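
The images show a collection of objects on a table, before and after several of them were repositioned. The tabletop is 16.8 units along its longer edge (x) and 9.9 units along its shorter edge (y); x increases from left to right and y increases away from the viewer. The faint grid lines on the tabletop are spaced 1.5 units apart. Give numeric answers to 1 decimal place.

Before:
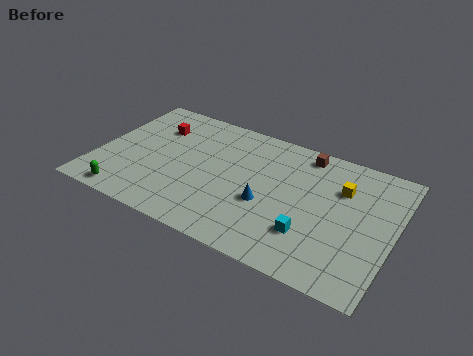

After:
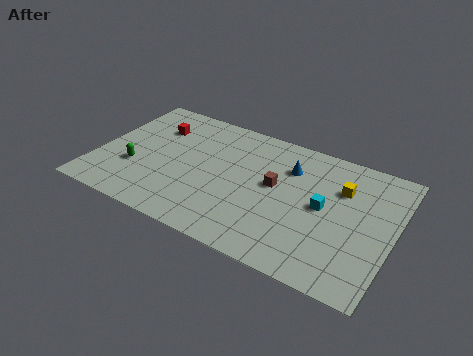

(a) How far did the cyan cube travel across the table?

2.4

The cyan cube moved from about (12.4, 2.8) to (12.9, 5.1), a distance of √(0.5² + 2.3²) ≈ 2.4.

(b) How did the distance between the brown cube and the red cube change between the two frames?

-1.2

Before: roughly 8.6 units apart; after: 7.4. That's 1.2 units closer together.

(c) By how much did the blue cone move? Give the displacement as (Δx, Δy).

(0.9, 3.3)

The blue cone started near (9.8, 3.9) and ended near (10.7, 7.2).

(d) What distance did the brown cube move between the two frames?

3.5

The brown cube was near (11.4, 8.7) before and (10.1, 5.5) after, so it travelled √(1.3² + 3.2²) ≈ 3.5 units.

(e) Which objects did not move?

the yellow cube and the red cube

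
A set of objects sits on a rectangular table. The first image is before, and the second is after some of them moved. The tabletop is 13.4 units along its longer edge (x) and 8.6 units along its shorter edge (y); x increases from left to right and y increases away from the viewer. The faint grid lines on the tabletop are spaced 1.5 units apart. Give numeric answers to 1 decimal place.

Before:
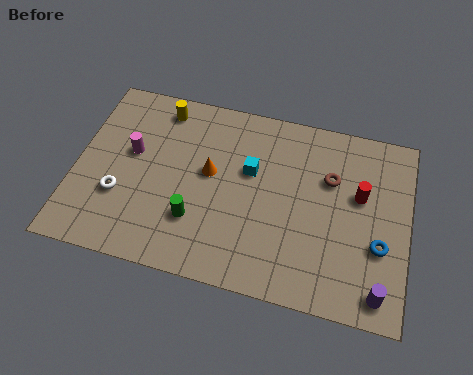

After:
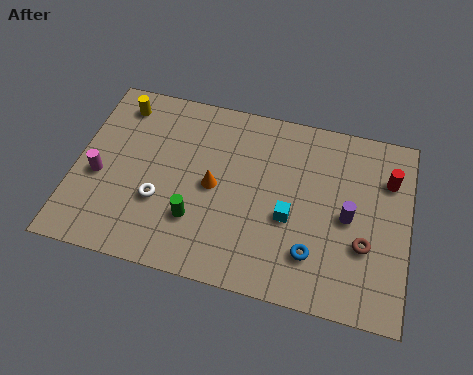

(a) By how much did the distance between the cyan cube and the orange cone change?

+1.5

Before: roughly 1.7 units apart; after: 3.2. That's 1.5 units further apart.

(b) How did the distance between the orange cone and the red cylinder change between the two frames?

+1.2

They were about 6.0 units apart before and 7.2 after — 1.2 units further apart.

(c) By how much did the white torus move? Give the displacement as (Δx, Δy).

(1.6, 0.1)

From the two frames, the white torus sits at roughly (1.9, 2.9) before and (3.5, 3.0) after.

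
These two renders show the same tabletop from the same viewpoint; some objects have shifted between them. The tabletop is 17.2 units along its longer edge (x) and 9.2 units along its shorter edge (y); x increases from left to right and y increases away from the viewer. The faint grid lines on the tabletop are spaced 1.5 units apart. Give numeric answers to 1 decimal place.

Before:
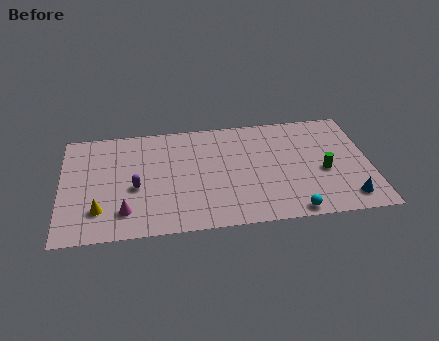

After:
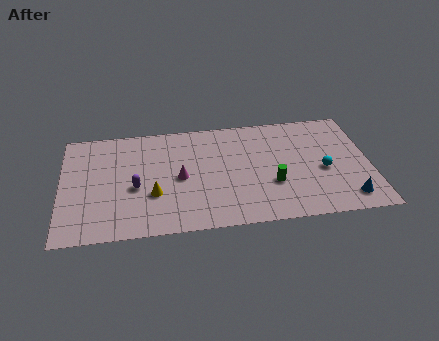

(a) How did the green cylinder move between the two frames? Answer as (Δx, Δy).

(-2.9, -0.7)

The green cylinder started near (14.6, 3.9) and ended near (11.7, 3.2).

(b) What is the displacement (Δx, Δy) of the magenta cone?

(3.1, 2.4)

The magenta cone was at about (3.5, 2.0) and moved to about (6.6, 4.4).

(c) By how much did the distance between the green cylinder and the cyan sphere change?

-0.6

The distance was about 3.6 in the first image and 3.0 in the second, so they moved 0.6 units closer together.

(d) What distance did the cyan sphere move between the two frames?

3.7

The cyan sphere moved from about (12.7, 0.8) to (14.6, 4.0), a distance of √(1.9² + 3.2²) ≈ 3.7.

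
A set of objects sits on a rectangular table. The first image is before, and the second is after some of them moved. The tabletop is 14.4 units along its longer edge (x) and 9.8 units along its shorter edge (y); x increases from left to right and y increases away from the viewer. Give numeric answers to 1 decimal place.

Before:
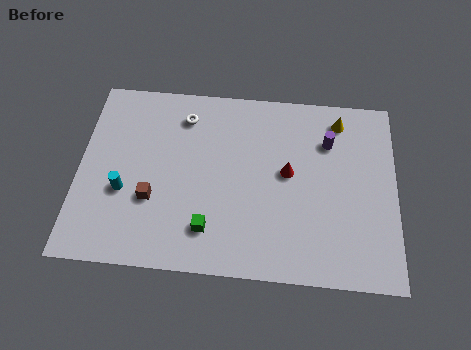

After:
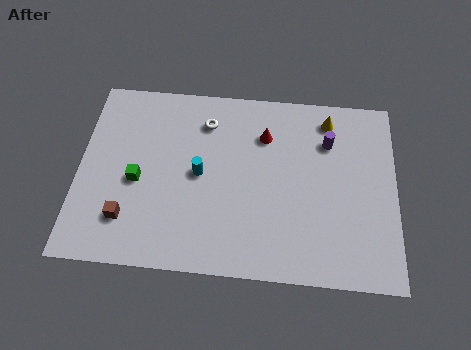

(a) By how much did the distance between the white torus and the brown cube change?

+1.7

They were about 4.7 units apart before and 6.4 after — 1.7 units further apart.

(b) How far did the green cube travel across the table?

4.0

From (6.0, 2.1) to (2.7, 4.3), the green cube covered √(3.3² + 2.2²) ≈ 4.0 units.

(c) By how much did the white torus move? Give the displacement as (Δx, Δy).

(1.0, -0.2)

From the two frames, the white torus sits at roughly (4.7, 7.9) before and (5.7, 7.7) after.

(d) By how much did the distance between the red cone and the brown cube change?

+1.4

Before: roughly 6.4 units apart; after: 7.8. That's 1.4 units further apart.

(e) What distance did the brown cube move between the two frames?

1.6

From (3.4, 3.4) to (2.3, 2.3), the brown cube covered √(1.1² + 1.1²) ≈ 1.6 units.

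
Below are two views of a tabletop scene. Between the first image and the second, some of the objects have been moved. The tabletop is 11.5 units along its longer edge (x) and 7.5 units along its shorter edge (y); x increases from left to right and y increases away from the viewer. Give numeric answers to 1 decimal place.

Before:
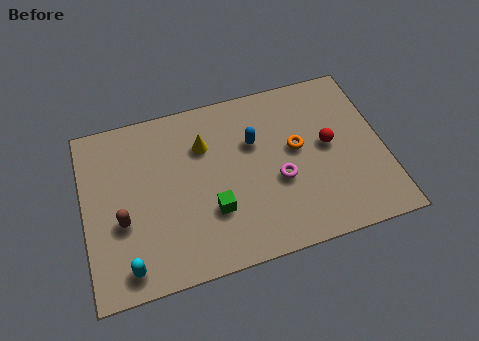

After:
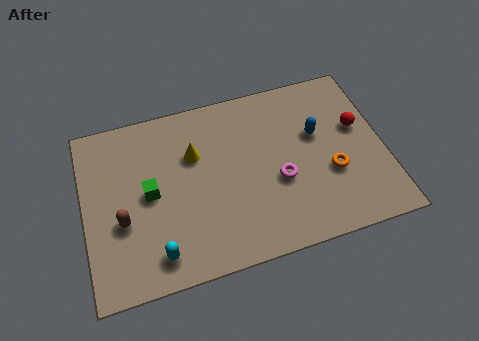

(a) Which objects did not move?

the brown capsule and the magenta torus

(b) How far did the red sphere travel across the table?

1.3

From (9.4, 4.0) to (10.6, 4.5), the red sphere covered √(1.2² + 0.5²) ≈ 1.3 units.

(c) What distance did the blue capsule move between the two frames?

2.4

From (6.6, 4.9) to (9.0, 4.6), the blue capsule covered √(2.4² + 0.3²) ≈ 2.4 units.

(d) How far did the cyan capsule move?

1.1

The cyan capsule was near (1.5, 1.0) before and (2.6, 1.2) after, so it travelled √(1.1² + 0.2²) ≈ 1.1 units.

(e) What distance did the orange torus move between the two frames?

1.8

From (8.2, 4.2) to (9.4, 2.8), the orange torus covered √(1.2² + 1.4²) ≈ 1.8 units.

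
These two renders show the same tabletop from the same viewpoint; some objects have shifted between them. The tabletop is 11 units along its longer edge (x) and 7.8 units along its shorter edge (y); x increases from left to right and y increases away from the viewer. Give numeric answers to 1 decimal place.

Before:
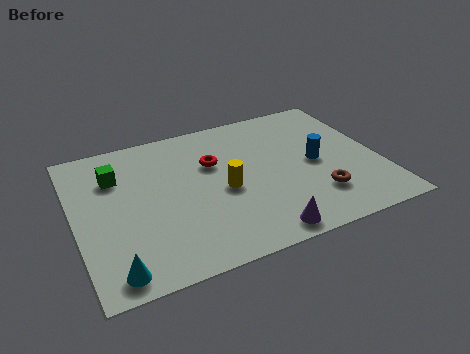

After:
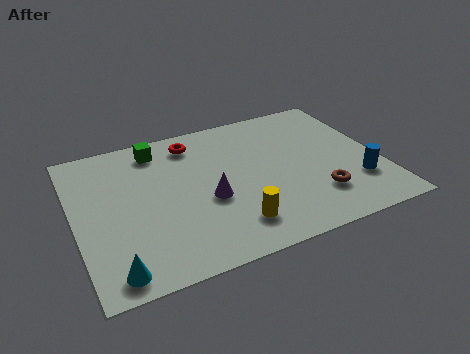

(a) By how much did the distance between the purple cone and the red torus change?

-1.2

Before: roughly 4.5 units apart; after: 3.3. That's 1.2 units closer together.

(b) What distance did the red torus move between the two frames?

1.5

From (5.1, 5.1) to (4.5, 6.5), the red torus covered √(0.6² + 1.4²) ≈ 1.5 units.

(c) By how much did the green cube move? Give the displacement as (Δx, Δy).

(1.6, 1.0)

The green cube was at about (1.6, 5.6) and moved to about (3.2, 6.6).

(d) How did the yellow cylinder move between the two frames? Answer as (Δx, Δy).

(0.1, -1.9)

The yellow cylinder was at about (5.3, 3.5) and moved to about (5.4, 1.6).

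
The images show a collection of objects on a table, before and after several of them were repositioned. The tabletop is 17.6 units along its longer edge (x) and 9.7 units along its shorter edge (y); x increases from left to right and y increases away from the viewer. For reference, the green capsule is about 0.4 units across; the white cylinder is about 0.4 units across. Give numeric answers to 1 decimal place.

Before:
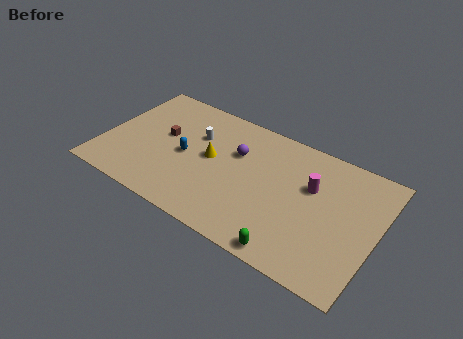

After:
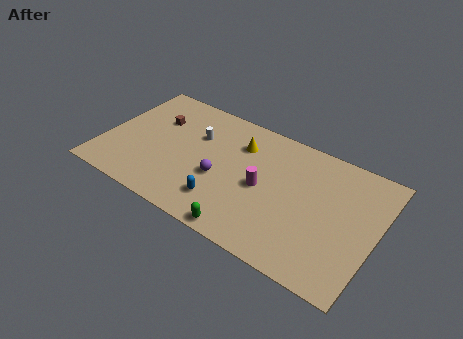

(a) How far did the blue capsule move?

3.8

The blue capsule was near (5.3, 4.6) before and (8.2, 2.2) after, so it travelled √(2.9² + 2.4²) ≈ 3.8 units.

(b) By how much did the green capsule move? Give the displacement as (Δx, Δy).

(-2.9, -0.1)

The green capsule started near (12.8, 0.9) and ended near (9.9, 0.8).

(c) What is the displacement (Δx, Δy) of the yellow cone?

(1.6, 2.0)

From the two frames, the yellow cone sits at roughly (6.9, 5.2) before and (8.5, 7.2) after.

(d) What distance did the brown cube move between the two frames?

1.3

The brown cube moved from about (3.7, 5.5) to (3.0, 6.6), a distance of √(0.7² + 1.1²) ≈ 1.3.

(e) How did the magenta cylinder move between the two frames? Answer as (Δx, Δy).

(-2.9, -1.6)

The magenta cylinder started near (13.3, 6.2) and ended near (10.4, 4.6).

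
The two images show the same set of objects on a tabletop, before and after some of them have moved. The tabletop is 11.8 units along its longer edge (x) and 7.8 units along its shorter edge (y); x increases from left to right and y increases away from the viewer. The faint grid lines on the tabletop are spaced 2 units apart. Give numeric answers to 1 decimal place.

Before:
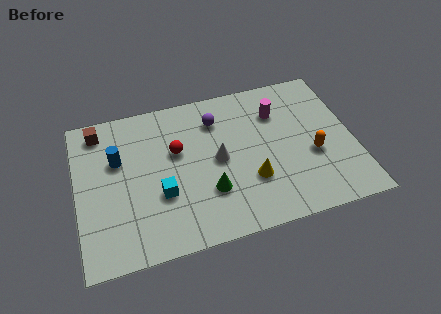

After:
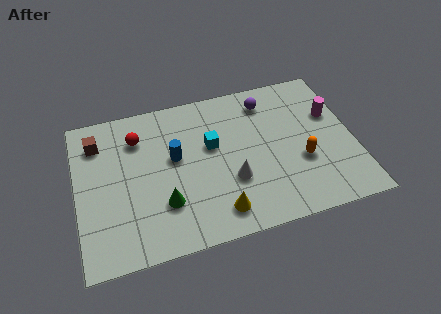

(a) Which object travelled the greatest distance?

the cyan cube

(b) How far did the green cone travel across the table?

1.9

From (5.5, 2.4) to (3.6, 2.3), the green cone covered √(1.9² + 0.1²) ≈ 1.9 units.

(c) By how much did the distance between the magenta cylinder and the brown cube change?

+2.4

The distance was about 7.7 in the first image and 10.1 in the second, so they moved 2.4 units further apart.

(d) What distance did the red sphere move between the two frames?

1.9

The red sphere moved from about (4.3, 4.8) to (2.7, 5.9), a distance of √(1.6² + 1.1²) ≈ 1.9.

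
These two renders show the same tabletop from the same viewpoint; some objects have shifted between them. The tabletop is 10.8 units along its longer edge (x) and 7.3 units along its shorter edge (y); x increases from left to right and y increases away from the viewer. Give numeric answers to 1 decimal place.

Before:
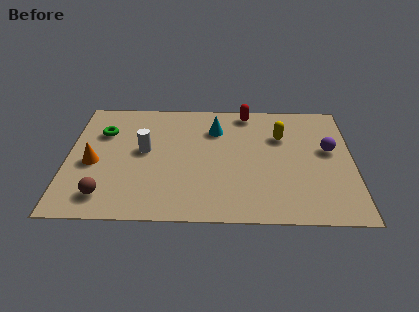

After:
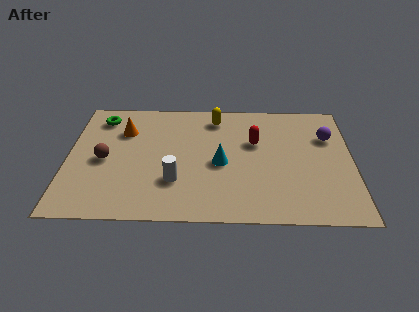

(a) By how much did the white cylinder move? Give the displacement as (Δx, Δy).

(1.2, -1.8)

From the two frames, the white cylinder sits at roughly (2.9, 4.0) before and (4.1, 2.2) after.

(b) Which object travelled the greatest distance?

the yellow capsule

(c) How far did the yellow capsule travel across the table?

2.7

The yellow capsule moved from about (8.1, 5.0) to (5.6, 6.1), a distance of √(2.5² + 1.1²) ≈ 2.7.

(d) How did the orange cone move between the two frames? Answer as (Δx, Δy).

(1.1, 2.0)

The orange cone was at about (1.0, 3.2) and moved to about (2.1, 5.2).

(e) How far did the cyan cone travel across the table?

2.1

The cyan cone was near (5.6, 5.4) before and (5.8, 3.3) after, so it travelled √(0.2² + 2.1²) ≈ 2.1 units.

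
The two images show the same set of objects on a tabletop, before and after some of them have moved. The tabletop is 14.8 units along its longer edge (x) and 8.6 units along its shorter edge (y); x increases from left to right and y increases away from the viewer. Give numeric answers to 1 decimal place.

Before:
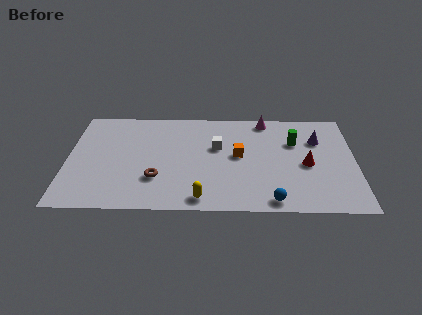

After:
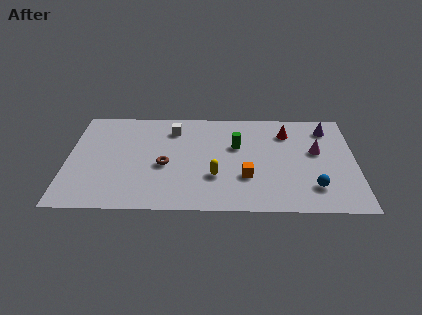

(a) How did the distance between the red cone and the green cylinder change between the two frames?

+0.9

The distance was about 2.0 in the first image and 2.9 in the second, so they moved 0.9 units further apart.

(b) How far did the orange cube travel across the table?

1.8

From (8.8, 4.6) to (9.2, 2.8), the orange cube covered √(0.4² + 1.8²) ≈ 1.8 units.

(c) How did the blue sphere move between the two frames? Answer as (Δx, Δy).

(2.1, 1.1)

The blue sphere was at about (10.5, 0.9) and moved to about (12.6, 2.0).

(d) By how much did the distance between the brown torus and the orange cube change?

-0.4

The distance was about 4.7 in the first image and 4.3 in the second, so they moved 0.4 units closer together.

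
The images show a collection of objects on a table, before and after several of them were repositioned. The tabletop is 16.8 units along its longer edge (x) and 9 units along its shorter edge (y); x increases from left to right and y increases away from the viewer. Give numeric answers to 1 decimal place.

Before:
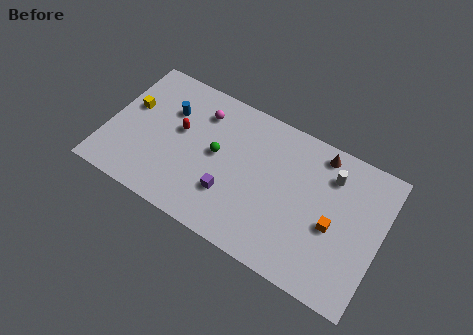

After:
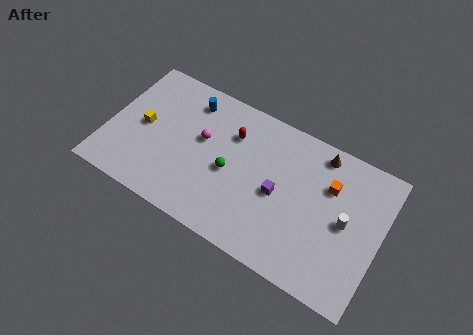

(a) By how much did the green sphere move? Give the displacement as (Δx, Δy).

(0.9, -0.7)

The green sphere was at about (6.7, 4.8) and moved to about (7.6, 4.1).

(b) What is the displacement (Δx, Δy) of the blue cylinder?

(1.1, 1.2)

The blue cylinder started near (3.5, 6.2) and ended near (4.6, 7.4).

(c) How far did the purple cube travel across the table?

3.2

The purple cube moved from about (7.8, 2.7) to (10.6, 4.2), a distance of √(2.8² + 1.5²) ≈ 3.2.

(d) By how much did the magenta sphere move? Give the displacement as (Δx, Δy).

(0.3, -1.7)

From the two frames, the magenta sphere sits at roughly (5.4, 7.0) before and (5.7, 5.3) after.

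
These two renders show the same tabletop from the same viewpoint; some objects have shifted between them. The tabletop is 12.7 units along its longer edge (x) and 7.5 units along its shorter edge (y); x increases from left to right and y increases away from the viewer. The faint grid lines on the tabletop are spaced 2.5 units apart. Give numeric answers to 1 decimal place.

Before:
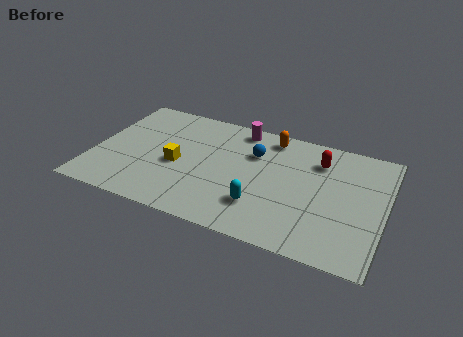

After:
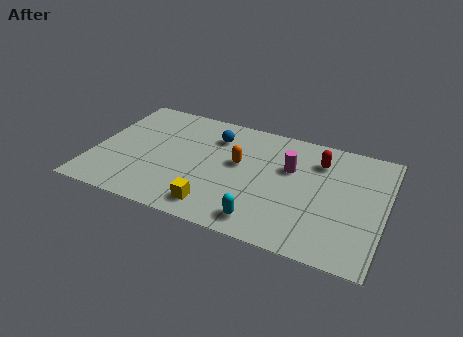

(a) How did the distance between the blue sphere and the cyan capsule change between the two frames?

+2.0

The distance was about 3.3 in the first image and 5.3 in the second, so they moved 2.0 units further apart.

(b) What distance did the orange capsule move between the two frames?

2.5

The orange capsule moved from about (7.5, 6.5) to (6.3, 4.3), a distance of √(1.2² + 2.2²) ≈ 2.5.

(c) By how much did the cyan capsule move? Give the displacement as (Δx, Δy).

(0.2, -0.9)

The cyan capsule was at about (7.5, 2.0) and moved to about (7.7, 1.1).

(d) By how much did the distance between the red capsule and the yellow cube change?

-0.4

They were about 6.5 units apart before and 6.1 after — 0.4 units closer together.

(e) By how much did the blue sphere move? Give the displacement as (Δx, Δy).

(-1.8, 0.5)

From the two frames, the blue sphere sits at roughly (6.9, 5.2) before and (5.1, 5.7) after.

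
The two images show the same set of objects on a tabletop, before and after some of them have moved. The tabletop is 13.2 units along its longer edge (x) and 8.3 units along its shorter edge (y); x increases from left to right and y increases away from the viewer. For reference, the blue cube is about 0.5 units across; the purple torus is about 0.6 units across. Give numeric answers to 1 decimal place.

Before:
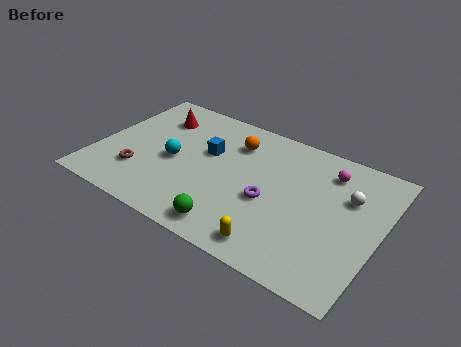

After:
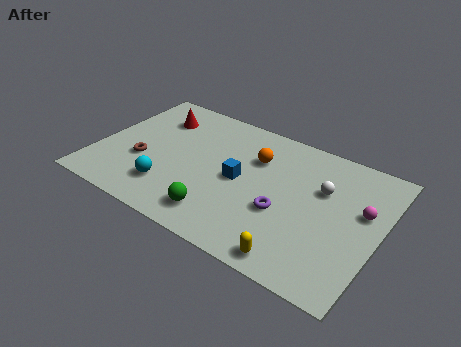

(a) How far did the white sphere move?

1.2

The white sphere was near (11.6, 5.5) before and (10.4, 5.4) after, so it travelled √(1.2² + 0.1²) ≈ 1.2 units.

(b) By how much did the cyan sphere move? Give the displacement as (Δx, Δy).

(0.1, -1.8)

From the two frames, the cyan sphere sits at roughly (3.6, 3.8) before and (3.7, 2.0) after.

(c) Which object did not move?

the red cone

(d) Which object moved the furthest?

the magenta sphere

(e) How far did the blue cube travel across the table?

2.0

The blue cube moved from about (5.0, 5.1) to (6.7, 4.1), a distance of √(1.7² + 1.0²) ≈ 2.0.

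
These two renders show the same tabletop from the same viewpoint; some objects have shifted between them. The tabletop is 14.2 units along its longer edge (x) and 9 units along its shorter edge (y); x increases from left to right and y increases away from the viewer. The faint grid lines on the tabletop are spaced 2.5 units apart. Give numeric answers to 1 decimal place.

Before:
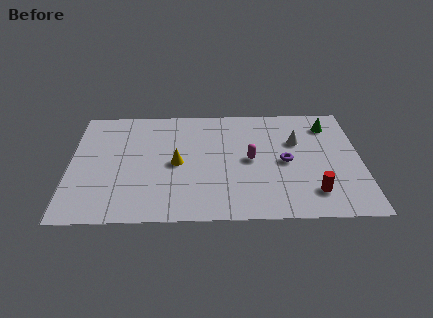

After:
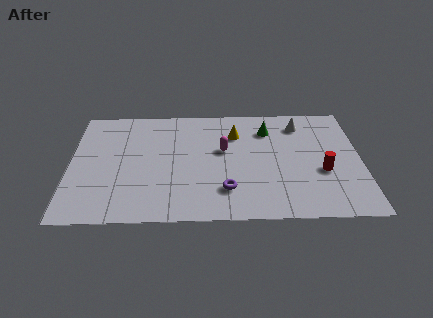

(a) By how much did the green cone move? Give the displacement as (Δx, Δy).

(-3.0, -0.3)

The green cone was at about (12.7, 7.2) and moved to about (9.7, 6.9).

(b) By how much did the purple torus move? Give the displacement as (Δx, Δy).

(-2.9, -2.1)

From the two frames, the purple torus sits at roughly (10.5, 4.3) before and (7.6, 2.2) after.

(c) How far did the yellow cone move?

3.7

The yellow cone was near (5.2, 4.3) before and (8.1, 6.6) after, so it travelled √(2.9² + 2.3²) ≈ 3.7 units.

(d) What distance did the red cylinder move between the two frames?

1.7

The red cylinder was near (11.8, 1.9) before and (12.3, 3.5) after, so it travelled √(0.5² + 1.6²) ≈ 1.7 units.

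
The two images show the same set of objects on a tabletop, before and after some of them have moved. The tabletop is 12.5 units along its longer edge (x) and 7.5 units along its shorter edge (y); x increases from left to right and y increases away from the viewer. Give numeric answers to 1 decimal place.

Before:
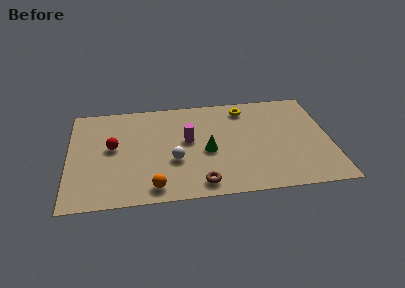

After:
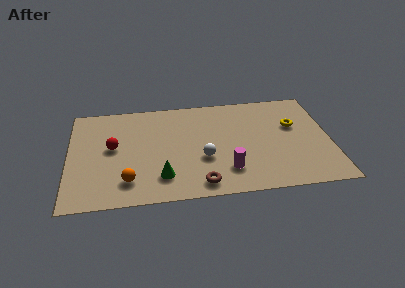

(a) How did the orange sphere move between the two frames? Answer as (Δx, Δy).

(-1.2, 0.6)

The orange sphere was at about (4.0, 1.0) and moved to about (2.8, 1.6).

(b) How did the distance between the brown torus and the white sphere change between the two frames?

-0.4

Before: roughly 2.2 units apart; after: 1.8. That's 0.4 units closer together.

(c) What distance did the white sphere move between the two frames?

1.4

The white sphere was near (5.0, 2.8) before and (6.4, 2.8) after, so it travelled √(1.4² + 0.0²) ≈ 1.4 units.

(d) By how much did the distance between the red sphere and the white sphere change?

+1.3

They were about 3.2 units apart before and 4.5 after — 1.3 units further apart.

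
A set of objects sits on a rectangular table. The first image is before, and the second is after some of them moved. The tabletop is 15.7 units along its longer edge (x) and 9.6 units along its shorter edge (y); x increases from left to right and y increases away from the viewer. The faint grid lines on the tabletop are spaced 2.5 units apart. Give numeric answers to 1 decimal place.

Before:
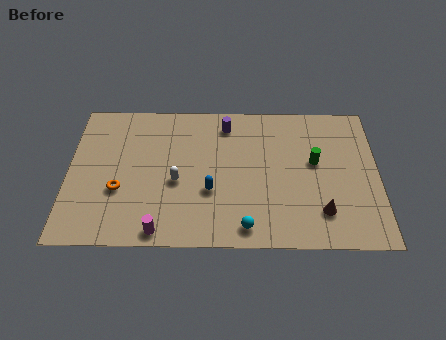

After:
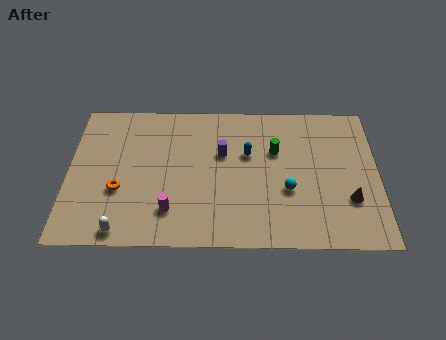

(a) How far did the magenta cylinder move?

1.4

From (4.7, 0.9) to (5.2, 2.2), the magenta cylinder covered √(0.5² + 1.3²) ≈ 1.4 units.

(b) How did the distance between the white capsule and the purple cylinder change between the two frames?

+2.5

They were about 4.6 units apart before and 7.1 after — 2.5 units further apart.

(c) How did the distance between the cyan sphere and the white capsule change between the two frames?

+4.2

The distance was about 4.5 in the first image and 8.7 in the second, so they moved 4.2 units further apart.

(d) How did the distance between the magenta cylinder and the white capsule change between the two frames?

-0.6

The distance was about 3.3 in the first image and 2.7 in the second, so they moved 0.6 units closer together.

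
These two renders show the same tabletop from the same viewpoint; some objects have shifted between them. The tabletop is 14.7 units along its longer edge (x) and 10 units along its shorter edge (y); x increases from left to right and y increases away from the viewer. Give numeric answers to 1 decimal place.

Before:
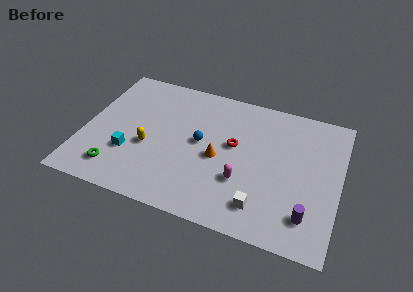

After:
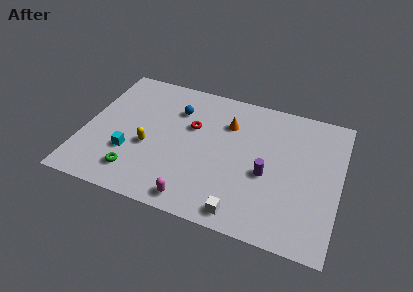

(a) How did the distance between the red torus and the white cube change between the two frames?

+2.0

They were about 4.2 units apart before and 6.2 after — 2.0 units further apart.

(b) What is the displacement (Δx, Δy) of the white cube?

(-1.0, -0.8)

The white cube was at about (10.5, 1.9) and moved to about (9.5, 1.1).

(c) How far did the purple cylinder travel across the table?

3.3

The purple cylinder moved from about (13.1, 2.1) to (10.6, 4.2), a distance of √(2.5² + 2.1²) ≈ 3.3.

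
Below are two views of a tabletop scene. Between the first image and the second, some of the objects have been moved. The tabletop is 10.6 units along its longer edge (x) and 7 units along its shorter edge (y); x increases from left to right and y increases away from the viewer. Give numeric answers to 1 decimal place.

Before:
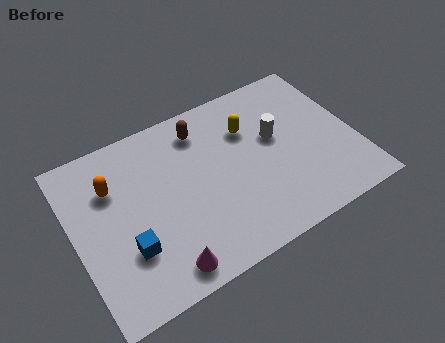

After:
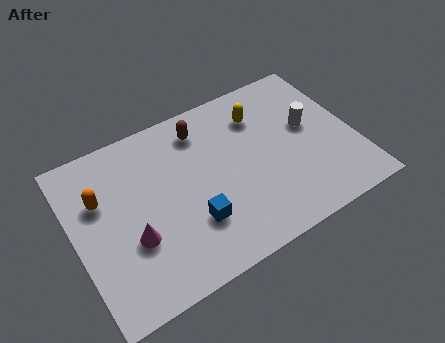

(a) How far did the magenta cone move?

1.8

The magenta cone was near (2.9, 0.9) before and (2.0, 2.5) after, so it travelled √(0.9² + 1.6²) ≈ 1.8 units.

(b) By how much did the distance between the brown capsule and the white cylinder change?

+1.2

Before: roughly 3.1 units apart; after: 4.3. That's 1.2 units further apart.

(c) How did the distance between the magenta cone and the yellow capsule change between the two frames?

+0.4

They were about 5.6 units apart before and 6.0 after — 0.4 units further apart.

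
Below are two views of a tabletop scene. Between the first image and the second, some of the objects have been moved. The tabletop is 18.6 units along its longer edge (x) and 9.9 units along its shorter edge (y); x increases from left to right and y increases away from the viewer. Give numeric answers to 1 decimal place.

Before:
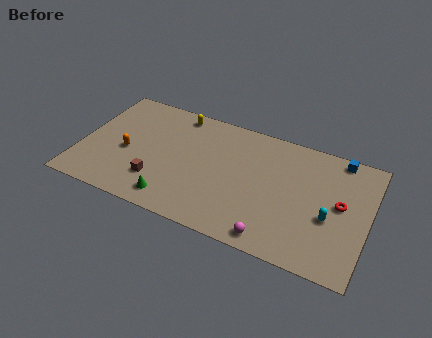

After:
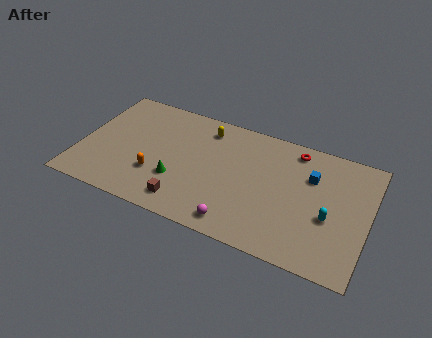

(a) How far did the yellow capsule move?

2.1

From (5.8, 8.8) to (7.8, 8.2), the yellow capsule covered √(2.0² + 0.6²) ≈ 2.1 units.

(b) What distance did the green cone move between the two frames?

1.7

The green cone was near (6.4, 1.5) before and (6.5, 3.2) after, so it travelled √(0.1² + 1.7²) ≈ 1.7 units.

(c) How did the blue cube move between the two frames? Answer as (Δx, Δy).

(-1.6, -2.2)

From the two frames, the blue cube sits at roughly (16.4, 9.0) before and (14.8, 6.8) after.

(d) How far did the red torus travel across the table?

4.6

From (16.8, 5.3) to (13.6, 8.6), the red torus covered √(3.2² + 3.3²) ≈ 4.6 units.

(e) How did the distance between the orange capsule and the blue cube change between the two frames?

-3.8

They were about 14.2 units apart before and 10.4 after — 3.8 units closer together.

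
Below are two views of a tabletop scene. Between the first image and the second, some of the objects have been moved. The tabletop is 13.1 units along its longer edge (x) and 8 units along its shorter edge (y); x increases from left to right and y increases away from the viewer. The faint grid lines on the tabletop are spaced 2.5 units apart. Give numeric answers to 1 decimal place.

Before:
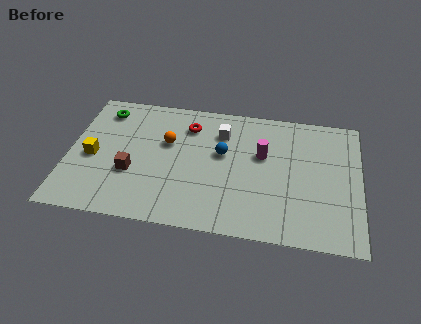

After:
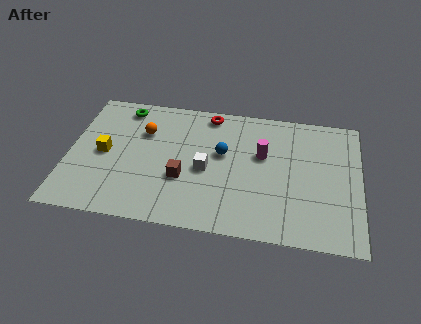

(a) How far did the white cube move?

2.5

The white cube moved from about (6.8, 6.0) to (6.2, 3.6), a distance of √(0.6² + 2.4²) ≈ 2.5.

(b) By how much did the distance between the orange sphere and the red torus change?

+1.8

The distance was about 1.5 in the first image and 3.3 in the second, so they moved 1.8 units further apart.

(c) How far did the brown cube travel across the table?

2.3

From (2.9, 2.9) to (5.2, 2.9), the brown cube covered √(2.3² + 0.0²) ≈ 2.3 units.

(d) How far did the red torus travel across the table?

1.3

The red torus was near (5.3, 6.2) before and (6.2, 7.1) after, so it travelled √(0.9² + 0.9²) ≈ 1.3 units.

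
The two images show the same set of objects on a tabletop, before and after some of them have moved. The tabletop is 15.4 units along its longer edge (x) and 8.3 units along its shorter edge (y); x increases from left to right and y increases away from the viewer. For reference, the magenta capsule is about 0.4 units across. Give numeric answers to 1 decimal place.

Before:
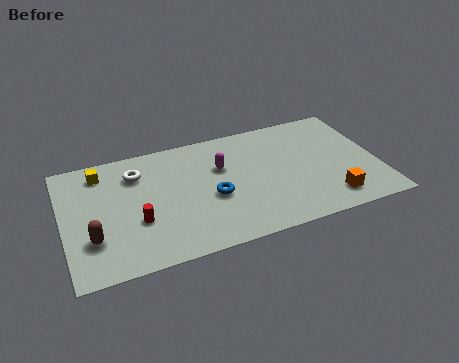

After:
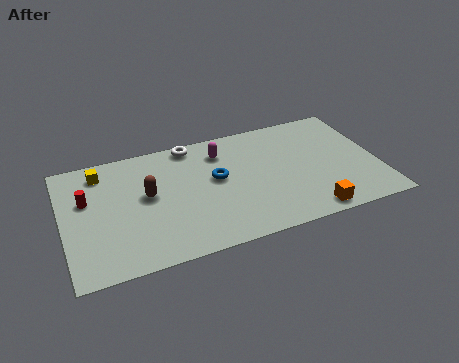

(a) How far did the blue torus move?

1.2

From (7.2, 3.5) to (7.5, 4.7), the blue torus covered √(0.3² + 1.2²) ≈ 1.2 units.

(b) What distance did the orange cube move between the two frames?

1.3

The orange cube moved from about (12.8, 1.5) to (11.7, 0.9), a distance of √(1.1² + 0.6²) ≈ 1.3.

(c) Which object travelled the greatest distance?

the brown capsule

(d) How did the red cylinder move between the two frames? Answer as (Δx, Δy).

(-2.3, 2.2)

The red cylinder started near (3.5, 3.0) and ended near (1.2, 5.2).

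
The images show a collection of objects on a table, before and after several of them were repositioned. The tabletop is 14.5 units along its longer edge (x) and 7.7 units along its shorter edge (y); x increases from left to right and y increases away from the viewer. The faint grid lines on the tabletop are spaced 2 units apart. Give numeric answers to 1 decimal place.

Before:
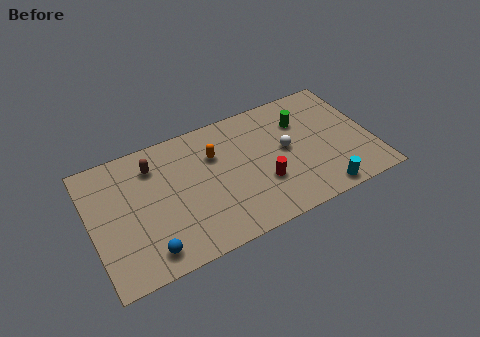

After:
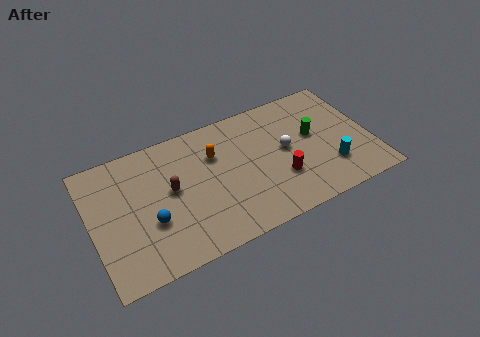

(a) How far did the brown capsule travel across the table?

1.9

The brown capsule moved from about (3.4, 6.0) to (4.1, 4.2), a distance of √(0.7² + 1.8²) ≈ 1.9.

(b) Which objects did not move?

the orange capsule and the white sphere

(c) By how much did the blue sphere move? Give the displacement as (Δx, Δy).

(0.3, 1.6)

The blue sphere started near (2.6, 1.2) and ended near (2.9, 2.8).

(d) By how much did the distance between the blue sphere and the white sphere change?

-0.7

The distance was about 8.0 in the first image and 7.3 in the second, so they moved 0.7 units closer together.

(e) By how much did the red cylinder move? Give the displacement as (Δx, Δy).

(0.9, -0.1)

From the two frames, the red cylinder sits at roughly (8.7, 2.6) before and (9.6, 2.5) after.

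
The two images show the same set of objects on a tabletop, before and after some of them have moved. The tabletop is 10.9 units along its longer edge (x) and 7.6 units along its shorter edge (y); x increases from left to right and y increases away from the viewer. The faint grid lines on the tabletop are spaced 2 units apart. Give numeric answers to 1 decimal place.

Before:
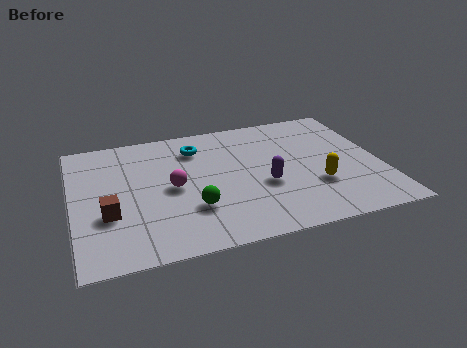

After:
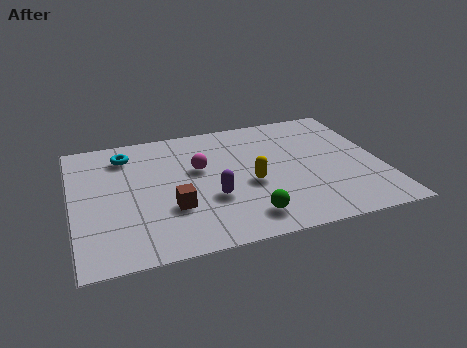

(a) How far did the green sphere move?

2.1

From (4.1, 2.3) to (5.9, 1.3), the green sphere covered √(1.8² + 1.0²) ≈ 2.1 units.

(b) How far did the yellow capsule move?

2.4

From (8.5, 2.5) to (6.2, 3.2), the yellow capsule covered √(2.3² + 0.7²) ≈ 2.4 units.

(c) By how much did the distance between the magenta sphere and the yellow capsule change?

-2.9

They were about 5.1 units apart before and 2.2 after — 2.9 units closer together.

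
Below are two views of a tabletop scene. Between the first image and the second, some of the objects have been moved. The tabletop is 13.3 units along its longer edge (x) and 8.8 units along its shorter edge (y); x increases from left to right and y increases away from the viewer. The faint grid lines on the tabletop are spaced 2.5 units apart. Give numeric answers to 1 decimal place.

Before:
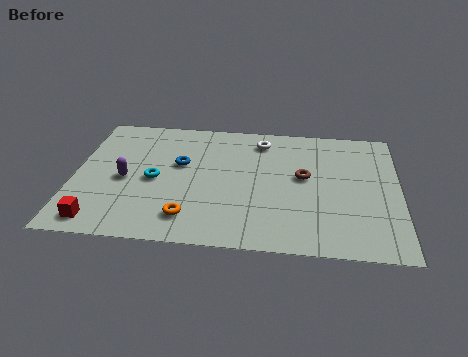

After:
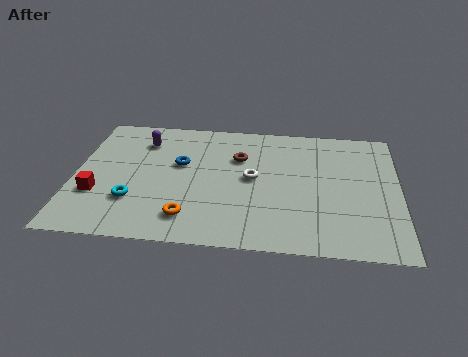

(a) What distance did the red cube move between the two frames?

1.8

From (1.2, 1.1) to (1.0, 2.9), the red cube covered √(0.2² + 1.8²) ≈ 1.8 units.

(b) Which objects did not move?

the orange torus and the blue torus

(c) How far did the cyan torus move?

1.7

From (3.3, 4.1) to (2.5, 2.6), the cyan torus covered √(0.8² + 1.5²) ≈ 1.7 units.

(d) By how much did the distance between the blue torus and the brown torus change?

-2.6

Before: roughly 5.1 units apart; after: 2.5. That's 2.6 units closer together.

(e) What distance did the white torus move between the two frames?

2.7

From (7.6, 7.3) to (7.3, 4.6), the white torus covered √(0.3² + 2.7²) ≈ 2.7 units.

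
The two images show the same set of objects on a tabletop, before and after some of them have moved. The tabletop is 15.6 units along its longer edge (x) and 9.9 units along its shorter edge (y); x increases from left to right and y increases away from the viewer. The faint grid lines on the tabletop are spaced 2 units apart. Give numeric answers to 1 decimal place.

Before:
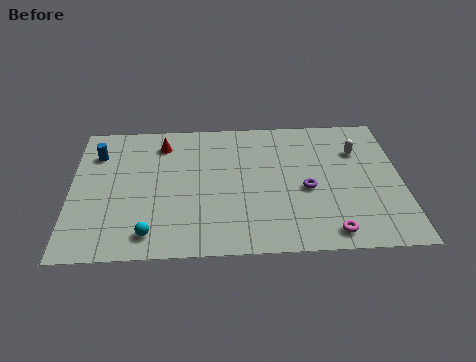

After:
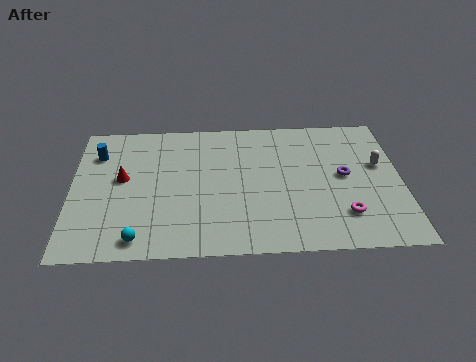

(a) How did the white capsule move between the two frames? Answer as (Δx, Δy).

(1.0, -1.1)

From the two frames, the white capsule sits at roughly (13.6, 7.0) before and (14.6, 5.9) after.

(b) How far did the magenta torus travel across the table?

1.4

From (12.1, 1.2) to (12.8, 2.4), the magenta torus covered √(0.7² + 1.2²) ≈ 1.4 units.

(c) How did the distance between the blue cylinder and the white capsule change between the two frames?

+1.1

The distance was about 12.4 in the first image and 13.5 in the second, so they moved 1.1 units further apart.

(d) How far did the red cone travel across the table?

3.1

The red cone was near (4.3, 8.0) before and (2.4, 5.5) after, so it travelled √(1.9² + 2.5²) ≈ 3.1 units.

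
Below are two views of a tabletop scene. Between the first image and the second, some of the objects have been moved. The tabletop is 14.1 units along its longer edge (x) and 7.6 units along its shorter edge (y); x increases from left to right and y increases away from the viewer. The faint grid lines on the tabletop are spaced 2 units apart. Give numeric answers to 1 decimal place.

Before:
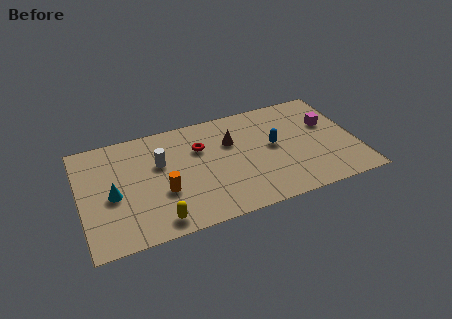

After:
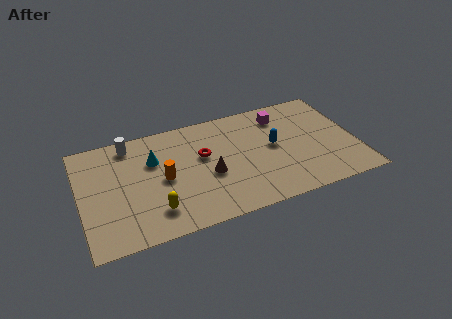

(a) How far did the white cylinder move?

2.3

The white cylinder was near (4.1, 4.8) before and (2.7, 6.6) after, so it travelled √(1.4² + 1.8²) ≈ 2.3 units.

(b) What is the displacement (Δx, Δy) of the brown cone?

(-1.3, -1.9)

From the two frames, the brown cone sits at roughly (7.8, 5.1) before and (6.5, 3.2) after.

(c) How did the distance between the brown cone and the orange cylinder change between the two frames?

-2.0

They were about 4.4 units apart before and 2.4 after — 2.0 units closer together.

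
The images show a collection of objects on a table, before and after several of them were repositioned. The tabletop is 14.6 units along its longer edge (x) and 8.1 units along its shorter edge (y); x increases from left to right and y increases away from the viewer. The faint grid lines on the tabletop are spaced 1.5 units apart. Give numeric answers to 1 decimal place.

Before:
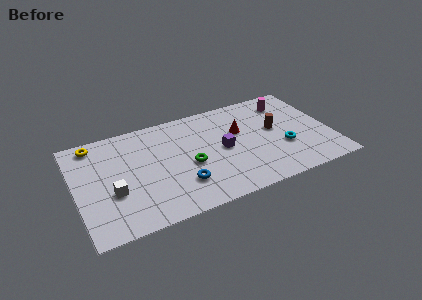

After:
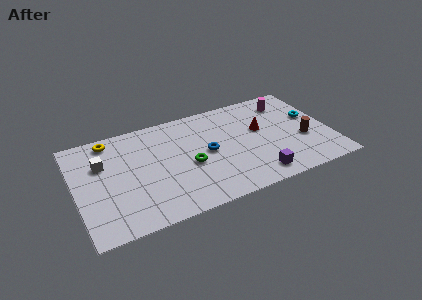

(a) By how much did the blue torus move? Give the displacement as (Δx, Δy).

(1.7, 1.9)

From the two frames, the blue torus sits at roughly (5.8, 2.2) before and (7.5, 4.1) after.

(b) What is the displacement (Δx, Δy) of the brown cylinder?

(1.5, -1.4)

The brown cylinder started near (11.5, 4.5) and ended near (13.0, 3.1).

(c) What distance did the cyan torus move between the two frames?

2.7

The cyan torus was near (11.8, 2.9) before and (13.7, 4.8) after, so it travelled √(1.9² + 1.9²) ≈ 2.7 units.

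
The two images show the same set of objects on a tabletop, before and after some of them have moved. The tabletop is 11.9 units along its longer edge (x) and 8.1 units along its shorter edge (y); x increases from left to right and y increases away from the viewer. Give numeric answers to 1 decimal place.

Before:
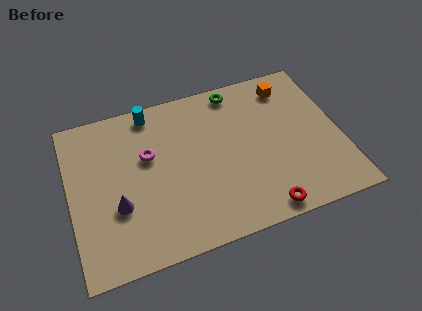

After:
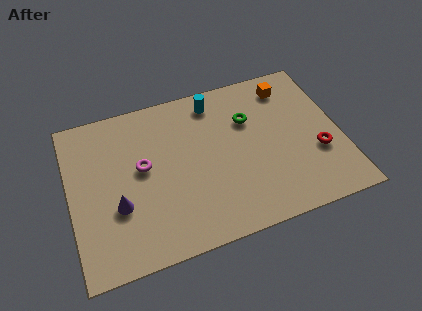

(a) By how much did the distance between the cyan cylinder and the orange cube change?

-2.8

They were about 6.1 units apart before and 3.3 after — 2.8 units closer together.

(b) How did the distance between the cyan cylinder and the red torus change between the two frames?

-1.9

They were about 7.7 units apart before and 5.8 after — 1.9 units closer together.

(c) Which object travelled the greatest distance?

the red torus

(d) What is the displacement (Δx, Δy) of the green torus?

(0.4, -1.7)

The green torus started near (7.6, 7.2) and ended near (8.0, 5.5).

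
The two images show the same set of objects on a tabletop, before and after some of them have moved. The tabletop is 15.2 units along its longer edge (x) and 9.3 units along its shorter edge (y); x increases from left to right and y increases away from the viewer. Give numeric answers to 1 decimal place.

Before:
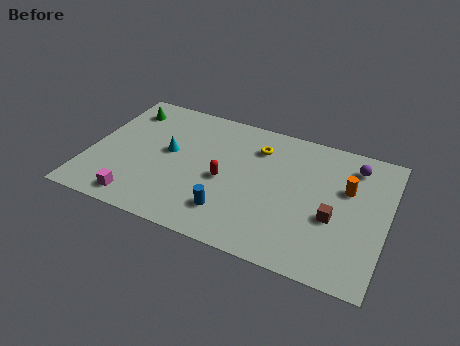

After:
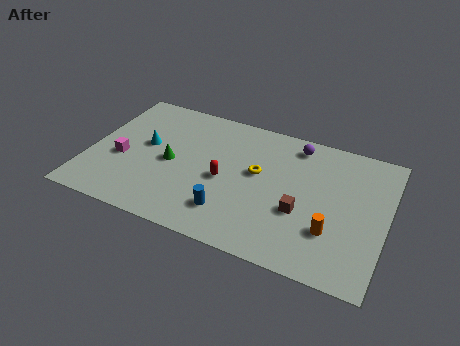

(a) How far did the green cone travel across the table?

4.2

The green cone was near (1.4, 7.5) before and (4.2, 4.4) after, so it travelled √(2.8² + 3.1²) ≈ 4.2 units.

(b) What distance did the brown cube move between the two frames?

1.6

The brown cube moved from about (12.6, 3.7) to (11.0, 3.5), a distance of √(1.6² + 0.2²) ≈ 1.6.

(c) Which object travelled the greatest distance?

the green cone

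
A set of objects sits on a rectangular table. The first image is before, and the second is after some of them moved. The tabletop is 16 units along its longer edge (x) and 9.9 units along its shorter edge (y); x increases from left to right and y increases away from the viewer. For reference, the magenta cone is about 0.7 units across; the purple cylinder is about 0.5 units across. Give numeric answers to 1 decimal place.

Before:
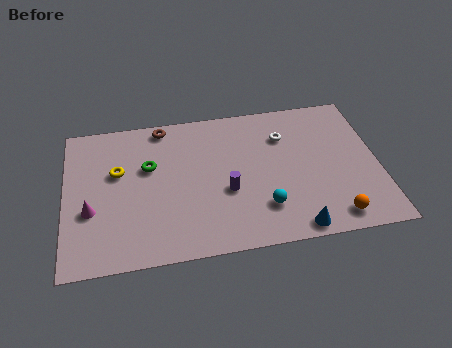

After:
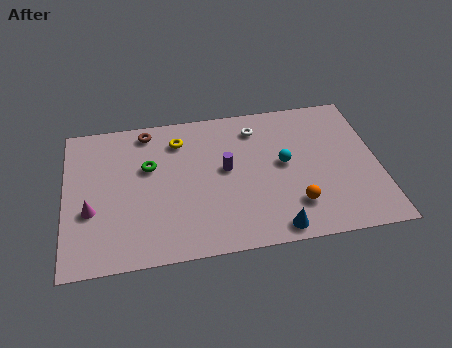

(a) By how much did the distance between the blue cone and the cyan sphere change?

+2.2

Before: roughly 2.2 units apart; after: 4.4. That's 2.2 units further apart.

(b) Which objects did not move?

the magenta cone and the green torus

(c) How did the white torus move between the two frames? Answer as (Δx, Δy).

(-1.4, 0.8)

The white torus started near (11.3, 7.2) and ended near (9.9, 8.0).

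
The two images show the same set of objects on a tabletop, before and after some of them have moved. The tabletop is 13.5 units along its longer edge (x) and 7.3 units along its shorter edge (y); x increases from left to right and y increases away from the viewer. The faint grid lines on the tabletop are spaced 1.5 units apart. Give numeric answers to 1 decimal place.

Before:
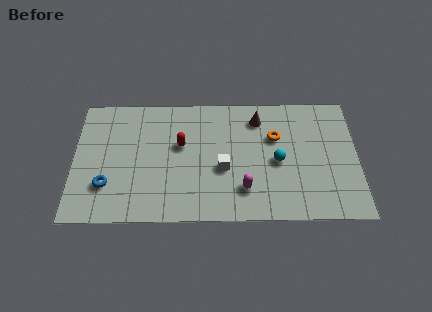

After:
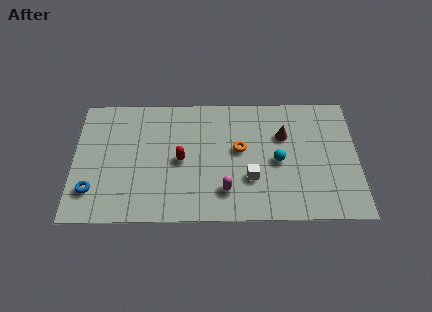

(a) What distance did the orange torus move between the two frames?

1.8

The orange torus moved from about (9.6, 4.8) to (7.9, 4.1), a distance of √(1.7² + 0.7²) ≈ 1.8.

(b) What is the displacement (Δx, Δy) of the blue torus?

(-0.7, -0.3)

The blue torus was at about (1.6, 2.1) and moved to about (0.9, 1.8).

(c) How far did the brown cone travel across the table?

1.6

The brown cone moved from about (8.8, 5.9) to (10.0, 4.9), a distance of √(1.2² + 1.0²) ≈ 1.6.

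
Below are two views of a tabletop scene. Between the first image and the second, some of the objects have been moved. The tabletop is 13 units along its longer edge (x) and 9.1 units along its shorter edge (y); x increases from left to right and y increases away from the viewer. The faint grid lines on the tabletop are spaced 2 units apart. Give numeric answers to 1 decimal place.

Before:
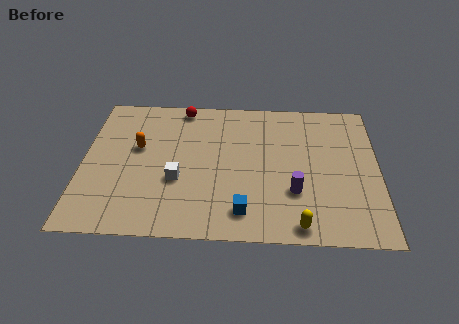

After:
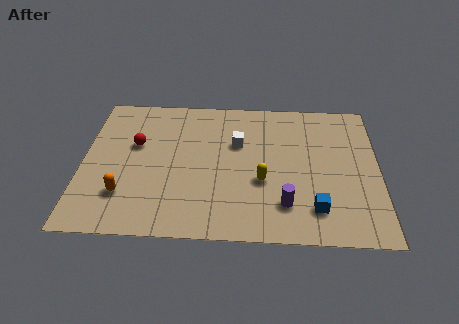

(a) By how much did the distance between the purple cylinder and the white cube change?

-0.8

They were about 5.1 units apart before and 4.3 after — 0.8 units closer together.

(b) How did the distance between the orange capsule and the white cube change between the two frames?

+3.3

The distance was about 2.7 in the first image and 6.0 in the second, so they moved 3.3 units further apart.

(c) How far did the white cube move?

3.6

The white cube moved from about (4.2, 3.4) to (6.8, 5.9), a distance of √(2.6² + 2.5²) ≈ 3.6.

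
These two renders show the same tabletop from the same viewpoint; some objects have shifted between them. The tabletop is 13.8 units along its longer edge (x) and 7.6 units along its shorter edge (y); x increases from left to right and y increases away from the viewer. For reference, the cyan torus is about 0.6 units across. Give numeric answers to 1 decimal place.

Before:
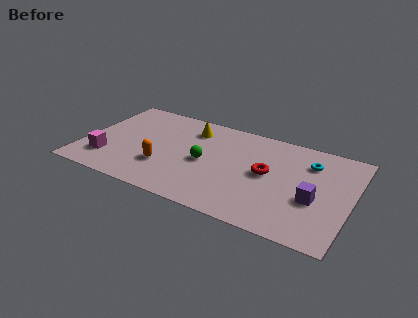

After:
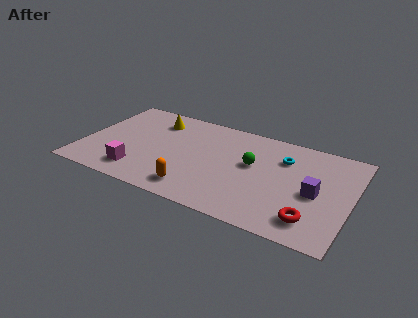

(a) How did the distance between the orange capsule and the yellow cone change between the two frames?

+1.7

The distance was about 3.7 in the first image and 5.4 in the second, so they moved 1.7 units further apart.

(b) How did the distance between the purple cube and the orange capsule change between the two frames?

-1.4

Before: roughly 7.7 units apart; after: 6.3. That's 1.4 units closer together.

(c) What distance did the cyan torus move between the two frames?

1.3

The cyan torus moved from about (11.5, 5.7) to (10.2, 5.5), a distance of √(1.3² + 0.2²) ≈ 1.3.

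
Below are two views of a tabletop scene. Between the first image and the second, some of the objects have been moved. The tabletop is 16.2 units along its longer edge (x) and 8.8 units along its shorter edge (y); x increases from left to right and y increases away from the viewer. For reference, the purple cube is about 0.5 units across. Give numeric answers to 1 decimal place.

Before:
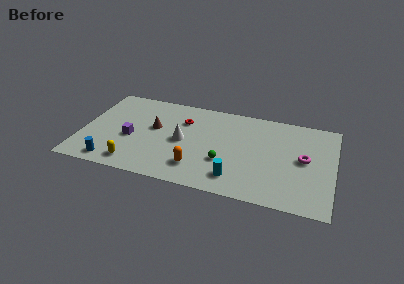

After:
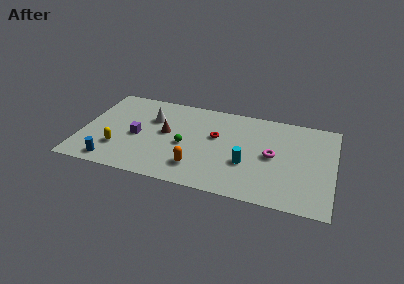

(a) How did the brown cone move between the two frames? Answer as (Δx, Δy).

(0.8, -0.3)

The brown cone was at about (4.6, 5.1) and moved to about (5.4, 4.8).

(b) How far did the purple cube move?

0.5

The purple cube was near (3.2, 3.7) before and (3.6, 4.0) after, so it travelled √(0.4² + 0.3²) ≈ 0.5 units.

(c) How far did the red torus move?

2.4

The red torus was near (6.4, 6.3) before and (8.6, 5.3) after, so it travelled √(2.2² + 1.0²) ≈ 2.4 units.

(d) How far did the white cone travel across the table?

2.7

The white cone moved from about (6.5, 4.3) to (4.4, 6.0), a distance of √(2.1² + 1.7²) ≈ 2.7.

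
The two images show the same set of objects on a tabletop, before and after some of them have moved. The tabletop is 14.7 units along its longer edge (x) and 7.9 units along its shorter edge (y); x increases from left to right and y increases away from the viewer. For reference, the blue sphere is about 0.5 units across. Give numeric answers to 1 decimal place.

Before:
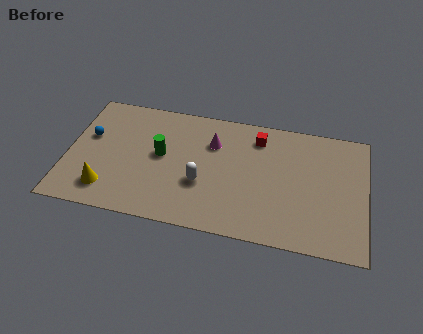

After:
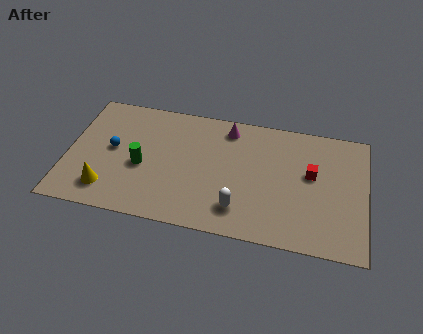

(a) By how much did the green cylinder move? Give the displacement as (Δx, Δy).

(-0.9, -0.9)

The green cylinder started near (4.6, 4.3) and ended near (3.7, 3.4).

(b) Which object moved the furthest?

the red cube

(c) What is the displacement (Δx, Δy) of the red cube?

(2.7, -1.8)

The red cube started near (9.3, 6.4) and ended near (12.0, 4.6).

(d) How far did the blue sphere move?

1.3

The blue sphere moved from about (1.0, 4.8) to (2.2, 4.2), a distance of √(1.2² + 0.6²) ≈ 1.3.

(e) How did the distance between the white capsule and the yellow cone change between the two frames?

+1.7

They were about 4.8 units apart before and 6.5 after — 1.7 units further apart.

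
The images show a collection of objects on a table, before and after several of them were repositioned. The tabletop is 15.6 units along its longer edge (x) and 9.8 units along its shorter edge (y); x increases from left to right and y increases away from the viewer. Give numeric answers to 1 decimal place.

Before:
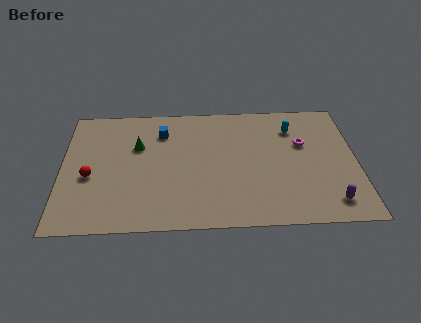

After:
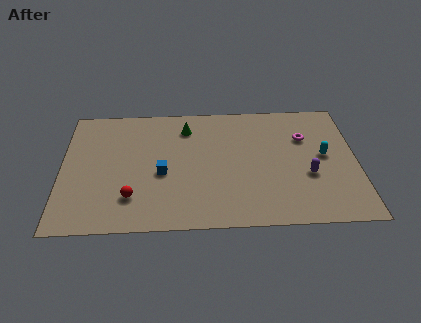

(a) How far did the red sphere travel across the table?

2.8

The red sphere moved from about (1.5, 4.1) to (3.7, 2.4), a distance of √(2.2² + 1.7²) ≈ 2.8.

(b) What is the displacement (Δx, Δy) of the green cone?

(2.6, 1.4)

From the two frames, the green cone sits at roughly (4.0, 6.4) before and (6.6, 7.8) after.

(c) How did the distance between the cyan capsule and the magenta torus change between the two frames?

+0.4

They were about 1.4 units apart before and 1.8 after — 0.4 units further apart.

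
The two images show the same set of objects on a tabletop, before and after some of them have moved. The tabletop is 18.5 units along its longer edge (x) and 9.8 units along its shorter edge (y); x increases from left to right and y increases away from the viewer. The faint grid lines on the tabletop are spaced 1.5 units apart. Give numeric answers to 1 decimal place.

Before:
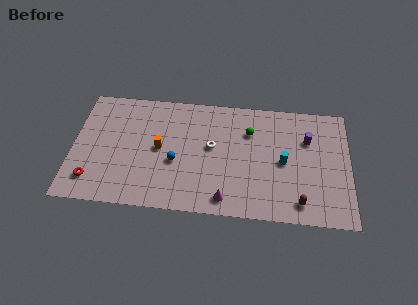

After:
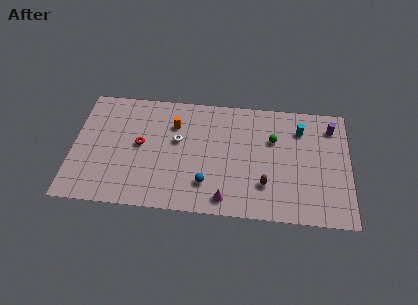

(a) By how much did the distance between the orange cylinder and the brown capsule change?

-2.4

Before: roughly 10.0 units apart; after: 7.6. That's 2.4 units closer together.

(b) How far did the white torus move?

2.3

From (9.3, 5.5) to (7.0, 5.8), the white torus covered √(2.3² + 0.3²) ≈ 2.3 units.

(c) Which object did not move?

the magenta cone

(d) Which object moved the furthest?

the red torus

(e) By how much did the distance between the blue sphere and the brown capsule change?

-4.8

The distance was about 8.7 in the first image and 3.9 in the second, so they moved 4.8 units closer together.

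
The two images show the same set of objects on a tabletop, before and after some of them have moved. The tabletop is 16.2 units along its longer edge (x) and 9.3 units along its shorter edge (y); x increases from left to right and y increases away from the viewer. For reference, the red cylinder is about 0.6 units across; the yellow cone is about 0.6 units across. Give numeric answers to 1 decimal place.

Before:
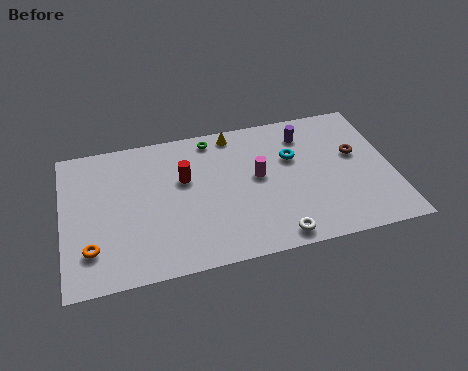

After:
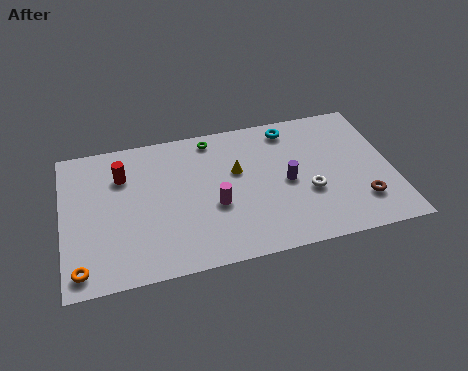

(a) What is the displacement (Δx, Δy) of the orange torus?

(-0.5, -1.1)

The orange torus started near (1.3, 2.3) and ended near (0.8, 1.2).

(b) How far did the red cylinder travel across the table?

3.1

The red cylinder moved from about (6.0, 5.8) to (3.0, 6.7), a distance of √(3.0² + 0.9²) ≈ 3.1.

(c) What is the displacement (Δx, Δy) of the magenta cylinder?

(-2.2, -1.4)

The magenta cylinder started near (9.6, 5.1) and ended near (7.4, 3.7).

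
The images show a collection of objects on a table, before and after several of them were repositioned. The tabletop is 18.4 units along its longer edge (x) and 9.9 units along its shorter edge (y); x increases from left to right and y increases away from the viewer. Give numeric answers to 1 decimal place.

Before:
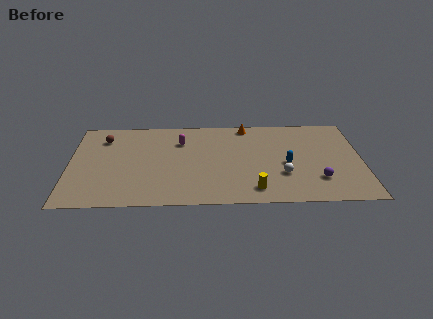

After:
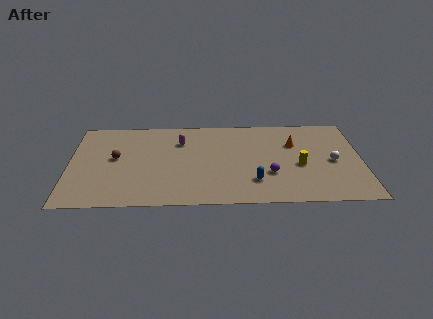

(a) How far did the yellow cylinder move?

3.9

From (11.6, 1.6) to (14.5, 4.2), the yellow cylinder covered √(2.9² + 2.6²) ≈ 3.9 units.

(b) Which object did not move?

the magenta capsule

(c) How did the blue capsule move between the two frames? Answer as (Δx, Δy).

(-2.1, -1.9)

The blue capsule was at about (13.7, 4.4) and moved to about (11.6, 2.5).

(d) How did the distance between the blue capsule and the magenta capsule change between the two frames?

-0.7

They were about 7.3 units apart before and 6.6 after — 0.7 units closer together.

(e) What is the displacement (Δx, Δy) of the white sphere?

(3.2, 1.4)

The white sphere was at about (13.4, 3.2) and moved to about (16.6, 4.6).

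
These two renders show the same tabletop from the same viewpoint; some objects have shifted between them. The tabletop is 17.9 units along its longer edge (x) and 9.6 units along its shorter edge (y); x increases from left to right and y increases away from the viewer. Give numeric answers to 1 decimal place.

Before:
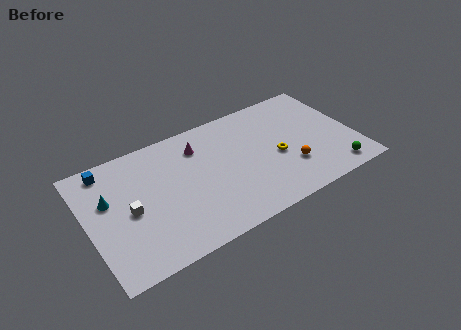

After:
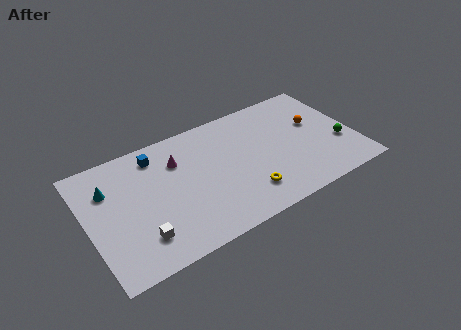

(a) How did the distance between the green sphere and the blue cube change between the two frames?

-3.3

The distance was about 16.1 in the first image and 12.8 in the second, so they moved 3.3 units closer together.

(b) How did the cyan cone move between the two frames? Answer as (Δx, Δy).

(0.1, 0.8)

The cyan cone was at about (1.5, 6.0) and moved to about (1.6, 6.8).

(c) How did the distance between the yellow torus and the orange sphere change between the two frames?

+4.9

The distance was about 1.5 in the first image and 6.4 in the second, so they moved 4.9 units further apart.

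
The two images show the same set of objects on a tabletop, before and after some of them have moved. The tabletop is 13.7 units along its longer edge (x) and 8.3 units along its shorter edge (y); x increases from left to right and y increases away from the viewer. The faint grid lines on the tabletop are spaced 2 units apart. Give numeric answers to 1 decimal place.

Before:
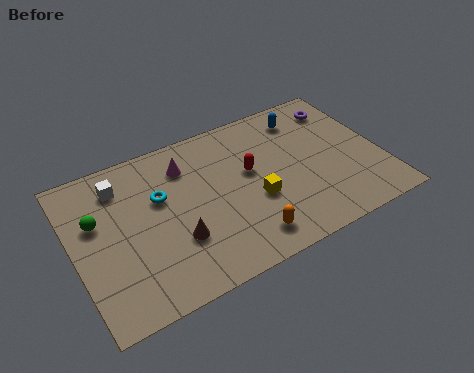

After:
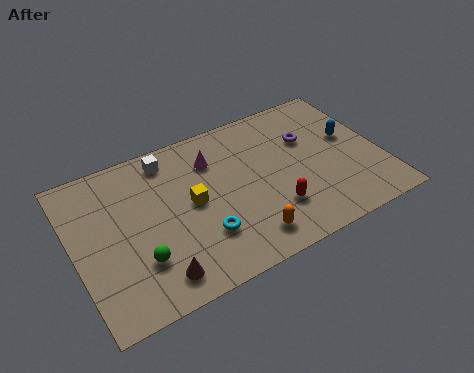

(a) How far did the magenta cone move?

1.2

The magenta cone was near (5.2, 6.4) before and (6.4, 6.2) after, so it travelled √(1.2² + 0.2²) ≈ 1.2 units.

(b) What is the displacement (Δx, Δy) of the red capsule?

(0.7, -2.5)

The red capsule was at about (7.9, 4.8) and moved to about (8.6, 2.3).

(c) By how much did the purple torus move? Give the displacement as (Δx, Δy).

(-1.7, -1.2)

The purple torus started near (12.4, 6.7) and ended near (10.7, 5.5).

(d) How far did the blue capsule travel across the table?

2.7

From (10.7, 6.8) to (12.5, 4.8), the blue capsule covered √(1.8² + 2.0²) ≈ 2.7 units.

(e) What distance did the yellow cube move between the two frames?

2.9

From (7.9, 3.2) to (5.2, 4.3), the yellow cube covered √(2.7² + 1.1²) ≈ 2.9 units.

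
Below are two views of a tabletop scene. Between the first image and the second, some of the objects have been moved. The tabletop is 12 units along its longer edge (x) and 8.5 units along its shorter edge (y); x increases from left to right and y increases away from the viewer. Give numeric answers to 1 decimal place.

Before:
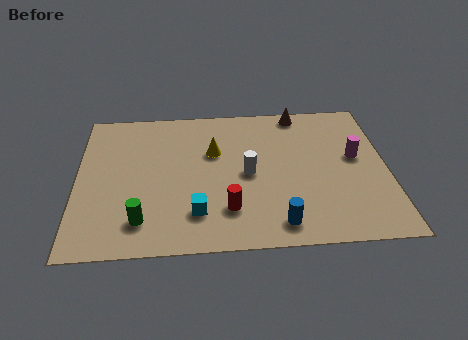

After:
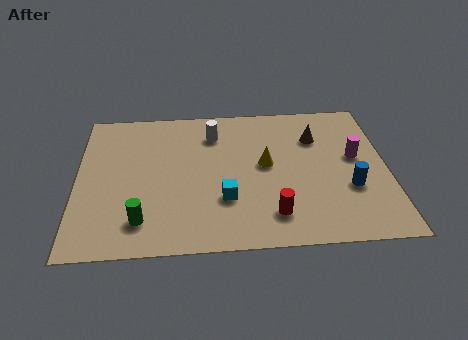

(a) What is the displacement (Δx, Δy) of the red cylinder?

(1.7, -0.4)

The red cylinder started near (5.8, 2.1) and ended near (7.5, 1.7).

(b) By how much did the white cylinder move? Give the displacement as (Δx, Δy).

(-1.3, 2.5)

The white cylinder started near (6.6, 4.1) and ended near (5.3, 6.6).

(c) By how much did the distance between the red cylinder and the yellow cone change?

-0.5

The distance was about 3.4 in the first image and 2.9 in the second, so they moved 0.5 units closer together.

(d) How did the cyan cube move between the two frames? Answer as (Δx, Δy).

(1.1, 0.7)

From the two frames, the cyan cube sits at roughly (4.6, 2.0) before and (5.7, 2.7) after.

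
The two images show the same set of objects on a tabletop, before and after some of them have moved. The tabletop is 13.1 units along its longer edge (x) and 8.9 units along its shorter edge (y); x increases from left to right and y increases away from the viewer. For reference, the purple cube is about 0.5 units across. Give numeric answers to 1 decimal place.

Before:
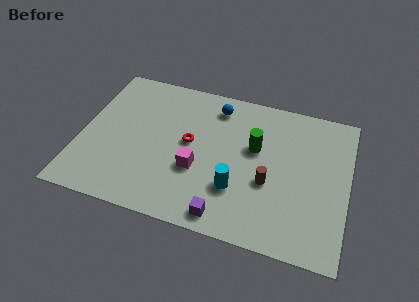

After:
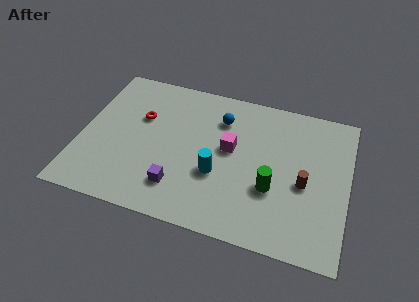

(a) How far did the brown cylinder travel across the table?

1.7

The brown cylinder was near (9.3, 3.5) before and (11.0, 3.9) after, so it travelled √(1.7² + 0.4²) ≈ 1.7 units.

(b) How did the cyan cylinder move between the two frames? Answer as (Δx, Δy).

(-1.0, 0.6)

From the two frames, the cyan cylinder sits at roughly (7.8, 2.7) before and (6.8, 3.3) after.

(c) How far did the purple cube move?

2.6

The purple cube was near (7.4, 1.0) before and (5.0, 2.0) after, so it travelled √(2.4² + 1.0²) ≈ 2.6 units.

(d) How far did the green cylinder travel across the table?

2.4

The green cylinder was near (8.5, 5.4) before and (9.5, 3.2) after, so it travelled √(1.0² + 2.2²) ≈ 2.4 units.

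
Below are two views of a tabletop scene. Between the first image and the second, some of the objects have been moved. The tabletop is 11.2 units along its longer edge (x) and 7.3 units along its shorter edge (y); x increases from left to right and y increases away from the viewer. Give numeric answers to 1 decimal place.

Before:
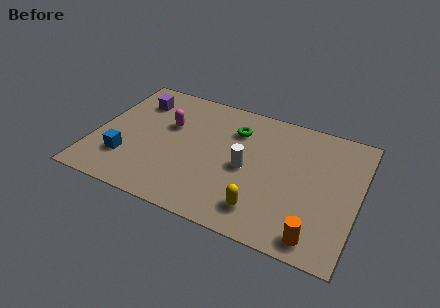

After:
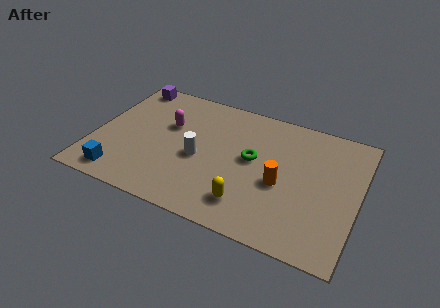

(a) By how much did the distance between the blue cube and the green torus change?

+0.6

They were about 5.5 units apart before and 6.1 after — 0.6 units further apart.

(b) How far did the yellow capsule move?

0.6

From (7.4, 1.4) to (6.8, 1.5), the yellow capsule covered √(0.6² + 0.1²) ≈ 0.6 units.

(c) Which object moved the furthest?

the orange cylinder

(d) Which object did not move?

the magenta capsule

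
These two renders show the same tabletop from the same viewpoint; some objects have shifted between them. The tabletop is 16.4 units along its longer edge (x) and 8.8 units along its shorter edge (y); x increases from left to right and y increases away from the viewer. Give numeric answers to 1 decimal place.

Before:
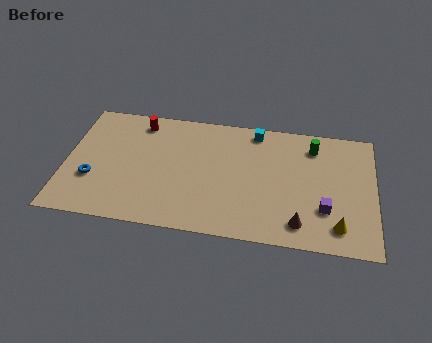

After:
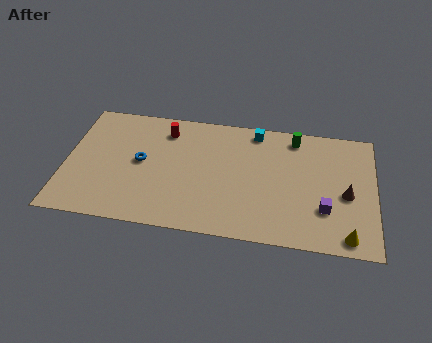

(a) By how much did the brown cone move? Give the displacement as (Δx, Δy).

(2.4, 2.4)

The brown cone was at about (12.5, 1.5) and moved to about (14.9, 3.9).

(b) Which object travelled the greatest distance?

the brown cone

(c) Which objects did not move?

the cyan cube and the purple cube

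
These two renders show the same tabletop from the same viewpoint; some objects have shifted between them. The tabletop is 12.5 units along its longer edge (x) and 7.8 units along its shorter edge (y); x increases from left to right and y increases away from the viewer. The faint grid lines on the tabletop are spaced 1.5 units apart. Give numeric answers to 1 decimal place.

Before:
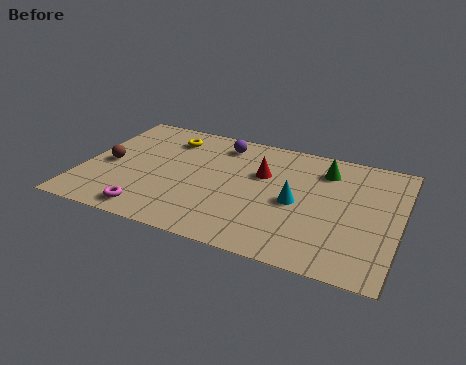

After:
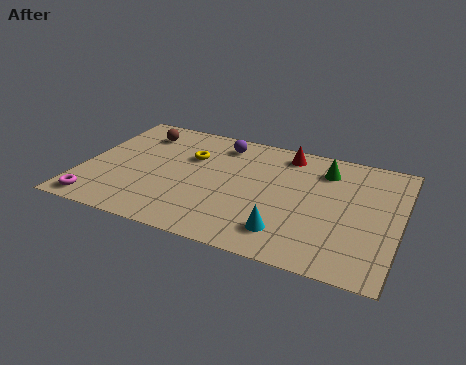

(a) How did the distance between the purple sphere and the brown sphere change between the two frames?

-1.8

Before: roughly 5.1 units apart; after: 3.3. That's 1.8 units closer together.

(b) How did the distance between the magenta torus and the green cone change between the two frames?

+1.8

They were about 8.2 units apart before and 10.0 after — 1.8 units further apart.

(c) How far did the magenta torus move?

2.1

The magenta torus was near (3.0, 1.0) before and (0.9, 0.9) after, so it travelled √(2.1² + 0.1²) ≈ 2.1 units.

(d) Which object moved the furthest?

the brown sphere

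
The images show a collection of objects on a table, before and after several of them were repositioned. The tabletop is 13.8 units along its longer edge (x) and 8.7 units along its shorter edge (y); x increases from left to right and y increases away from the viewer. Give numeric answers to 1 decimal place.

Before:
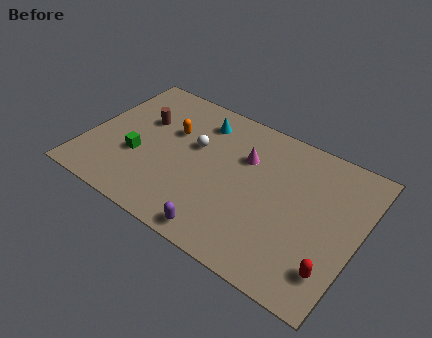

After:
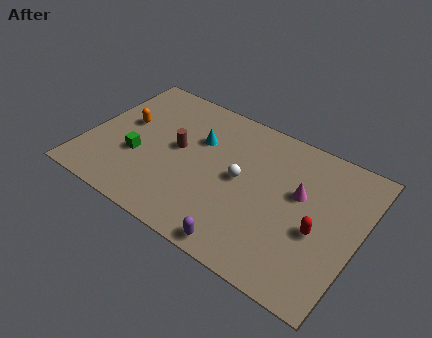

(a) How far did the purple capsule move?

1.1

The purple capsule moved from about (7.5, 0.9) to (8.6, 0.8), a distance of √(1.1² + 0.1²) ≈ 1.1.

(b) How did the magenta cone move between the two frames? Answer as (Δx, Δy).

(2.9, -0.7)

From the two frames, the magenta cone sits at roughly (7.8, 5.9) before and (10.7, 5.2) after.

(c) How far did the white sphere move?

2.6

The white sphere moved from about (5.3, 5.3) to (7.8, 4.5), a distance of √(2.5² + 0.8²) ≈ 2.6.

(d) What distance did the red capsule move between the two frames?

2.0

The red capsule moved from about (12.9, 1.9) to (11.9, 3.6), a distance of √(1.0² + 1.7²) ≈ 2.0.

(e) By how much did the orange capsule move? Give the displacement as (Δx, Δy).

(-2.3, -0.6)

The orange capsule was at about (4.0, 5.6) and moved to about (1.7, 5.0).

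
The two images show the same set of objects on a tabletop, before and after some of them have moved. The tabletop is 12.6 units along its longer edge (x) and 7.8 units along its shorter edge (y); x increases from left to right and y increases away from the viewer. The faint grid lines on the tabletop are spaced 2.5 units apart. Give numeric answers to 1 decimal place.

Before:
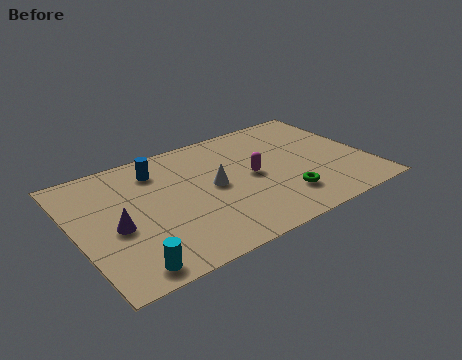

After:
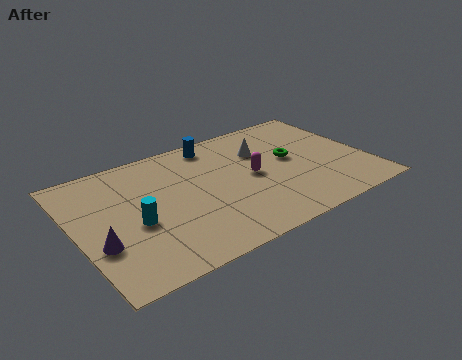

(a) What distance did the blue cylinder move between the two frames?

2.7

From (3.8, 6.2) to (6.4, 6.8), the blue cylinder covered √(2.6² + 0.6²) ≈ 2.7 units.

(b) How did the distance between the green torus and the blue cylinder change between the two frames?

-2.5

Before: roughly 6.4 units apart; after: 3.9. That's 2.5 units closer together.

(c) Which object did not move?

the magenta capsule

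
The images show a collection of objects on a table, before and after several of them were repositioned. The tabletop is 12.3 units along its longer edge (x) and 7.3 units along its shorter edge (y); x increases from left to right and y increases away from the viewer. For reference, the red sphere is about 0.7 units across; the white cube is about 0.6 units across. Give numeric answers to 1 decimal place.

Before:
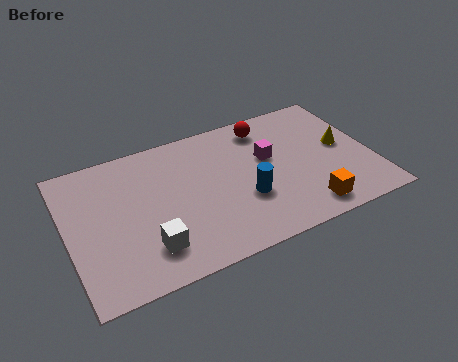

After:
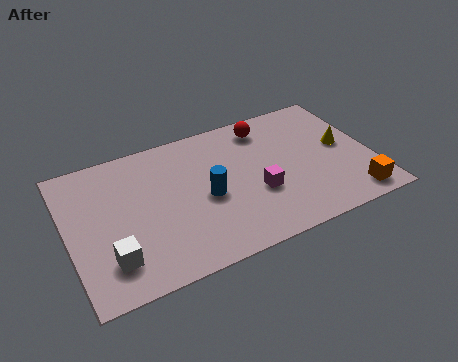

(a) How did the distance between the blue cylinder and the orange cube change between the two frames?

+3.4

The distance was about 2.7 in the first image and 6.1 in the second, so they moved 3.4 units further apart.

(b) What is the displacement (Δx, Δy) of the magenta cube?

(-0.7, -1.7)

From the two frames, the magenta cube sits at roughly (8.2, 4.4) before and (7.5, 2.7) after.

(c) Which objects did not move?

the yellow cone and the red sphere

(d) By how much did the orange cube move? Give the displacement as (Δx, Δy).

(1.9, -0.1)

The orange cube started near (9.3, 1.1) and ended near (11.2, 1.0).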